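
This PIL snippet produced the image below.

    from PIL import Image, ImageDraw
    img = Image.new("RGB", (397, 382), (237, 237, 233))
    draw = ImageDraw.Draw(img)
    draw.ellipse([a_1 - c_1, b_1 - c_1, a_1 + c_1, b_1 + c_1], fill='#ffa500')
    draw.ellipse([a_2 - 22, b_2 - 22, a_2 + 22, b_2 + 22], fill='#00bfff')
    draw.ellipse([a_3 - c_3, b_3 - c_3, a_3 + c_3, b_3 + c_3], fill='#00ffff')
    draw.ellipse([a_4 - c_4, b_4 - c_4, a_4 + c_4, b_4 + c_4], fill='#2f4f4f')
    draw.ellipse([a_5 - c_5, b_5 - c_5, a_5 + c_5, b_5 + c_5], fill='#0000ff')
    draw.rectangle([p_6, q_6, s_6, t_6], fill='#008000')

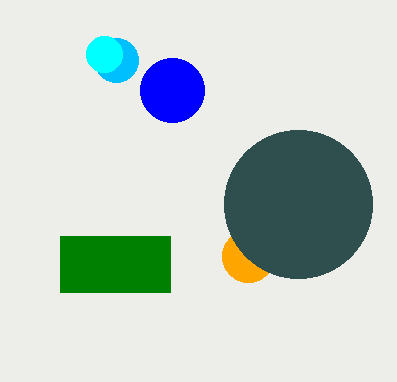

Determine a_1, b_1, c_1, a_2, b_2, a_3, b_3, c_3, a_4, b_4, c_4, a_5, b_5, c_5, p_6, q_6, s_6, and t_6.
a_1 = 248; b_1 = 256; c_1 = 26; a_2 = 116; b_2 = 60; a_3 = 104; b_3 = 54; c_3 = 18; a_4 = 298; b_4 = 204; c_4 = 74; a_5 = 172; b_5 = 90; c_5 = 32; p_6 = 60; q_6 = 236; s_6 = 170; t_6 = 292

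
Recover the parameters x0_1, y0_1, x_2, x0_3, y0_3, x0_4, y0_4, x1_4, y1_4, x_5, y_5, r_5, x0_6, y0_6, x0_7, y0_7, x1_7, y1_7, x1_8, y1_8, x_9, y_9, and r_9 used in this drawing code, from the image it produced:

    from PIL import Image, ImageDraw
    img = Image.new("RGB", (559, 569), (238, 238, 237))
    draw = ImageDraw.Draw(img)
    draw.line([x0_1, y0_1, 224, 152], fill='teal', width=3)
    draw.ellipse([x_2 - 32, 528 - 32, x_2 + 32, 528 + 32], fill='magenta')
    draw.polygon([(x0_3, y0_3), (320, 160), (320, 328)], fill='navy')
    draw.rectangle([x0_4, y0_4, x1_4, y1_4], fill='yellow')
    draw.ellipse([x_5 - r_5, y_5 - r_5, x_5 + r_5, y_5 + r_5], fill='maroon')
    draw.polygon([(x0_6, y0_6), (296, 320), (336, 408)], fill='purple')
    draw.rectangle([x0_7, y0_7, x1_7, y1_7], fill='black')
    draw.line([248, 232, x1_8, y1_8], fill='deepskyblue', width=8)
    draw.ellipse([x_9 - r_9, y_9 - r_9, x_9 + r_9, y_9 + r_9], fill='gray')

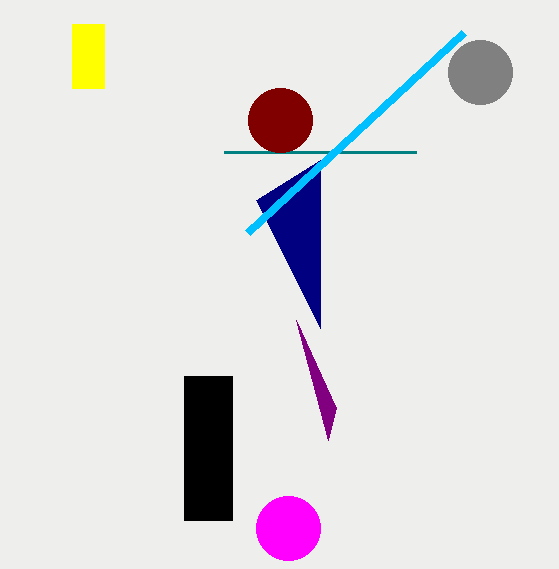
x0_1 = 416, y0_1 = 152, x_2 = 288, x0_3 = 256, y0_3 = 200, x0_4 = 72, y0_4 = 24, x1_4 = 104, y1_4 = 88, x_5 = 280, y_5 = 120, r_5 = 32, x0_6 = 328, y0_6 = 440, x0_7 = 184, y0_7 = 376, x1_7 = 232, y1_7 = 520, x1_8 = 464, y1_8 = 32, x_9 = 480, y_9 = 72, r_9 = 32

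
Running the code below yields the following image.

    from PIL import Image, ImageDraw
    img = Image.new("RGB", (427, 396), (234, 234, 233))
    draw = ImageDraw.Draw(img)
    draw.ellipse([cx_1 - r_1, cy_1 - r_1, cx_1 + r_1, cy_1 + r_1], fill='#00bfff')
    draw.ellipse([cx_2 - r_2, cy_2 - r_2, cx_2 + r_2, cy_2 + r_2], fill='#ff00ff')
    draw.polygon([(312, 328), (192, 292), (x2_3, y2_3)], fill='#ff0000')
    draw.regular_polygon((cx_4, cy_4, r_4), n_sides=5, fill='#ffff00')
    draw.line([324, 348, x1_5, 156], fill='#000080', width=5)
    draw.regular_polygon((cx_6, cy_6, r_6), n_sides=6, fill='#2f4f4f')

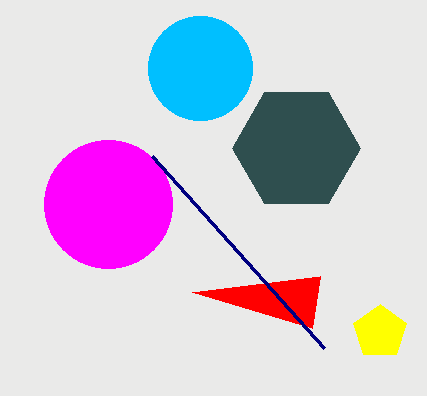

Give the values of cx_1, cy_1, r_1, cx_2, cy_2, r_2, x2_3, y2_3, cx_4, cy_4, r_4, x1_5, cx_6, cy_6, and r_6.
cx_1 = 200; cy_1 = 68; r_1 = 52; cx_2 = 108; cy_2 = 204; r_2 = 64; x2_3 = 320; y2_3 = 276; cx_4 = 380; cy_4 = 332; r_4 = 28; x1_5 = 152; cx_6 = 296; cy_6 = 148; r_6 = 64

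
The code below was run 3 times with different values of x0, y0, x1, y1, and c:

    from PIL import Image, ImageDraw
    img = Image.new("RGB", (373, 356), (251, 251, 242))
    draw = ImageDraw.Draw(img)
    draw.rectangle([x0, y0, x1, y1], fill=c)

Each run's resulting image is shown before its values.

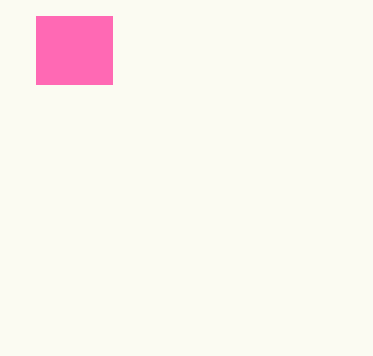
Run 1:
x0 = 36, y0 = 16, x1 = 112, y1 = 84, c = 'hotpink'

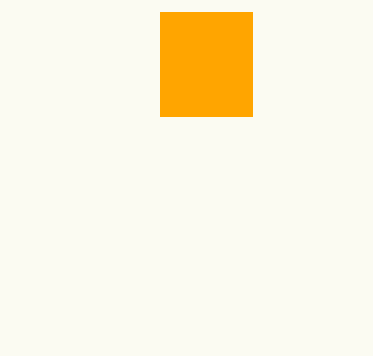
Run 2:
x0 = 160; y0 = 12; x1 = 252; y1 = 116; c = 'orange'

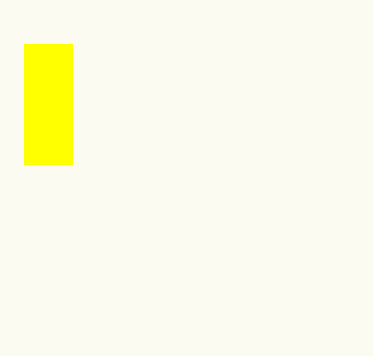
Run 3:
x0 = 24, y0 = 44, x1 = 72, y1 = 164, c = 'yellow'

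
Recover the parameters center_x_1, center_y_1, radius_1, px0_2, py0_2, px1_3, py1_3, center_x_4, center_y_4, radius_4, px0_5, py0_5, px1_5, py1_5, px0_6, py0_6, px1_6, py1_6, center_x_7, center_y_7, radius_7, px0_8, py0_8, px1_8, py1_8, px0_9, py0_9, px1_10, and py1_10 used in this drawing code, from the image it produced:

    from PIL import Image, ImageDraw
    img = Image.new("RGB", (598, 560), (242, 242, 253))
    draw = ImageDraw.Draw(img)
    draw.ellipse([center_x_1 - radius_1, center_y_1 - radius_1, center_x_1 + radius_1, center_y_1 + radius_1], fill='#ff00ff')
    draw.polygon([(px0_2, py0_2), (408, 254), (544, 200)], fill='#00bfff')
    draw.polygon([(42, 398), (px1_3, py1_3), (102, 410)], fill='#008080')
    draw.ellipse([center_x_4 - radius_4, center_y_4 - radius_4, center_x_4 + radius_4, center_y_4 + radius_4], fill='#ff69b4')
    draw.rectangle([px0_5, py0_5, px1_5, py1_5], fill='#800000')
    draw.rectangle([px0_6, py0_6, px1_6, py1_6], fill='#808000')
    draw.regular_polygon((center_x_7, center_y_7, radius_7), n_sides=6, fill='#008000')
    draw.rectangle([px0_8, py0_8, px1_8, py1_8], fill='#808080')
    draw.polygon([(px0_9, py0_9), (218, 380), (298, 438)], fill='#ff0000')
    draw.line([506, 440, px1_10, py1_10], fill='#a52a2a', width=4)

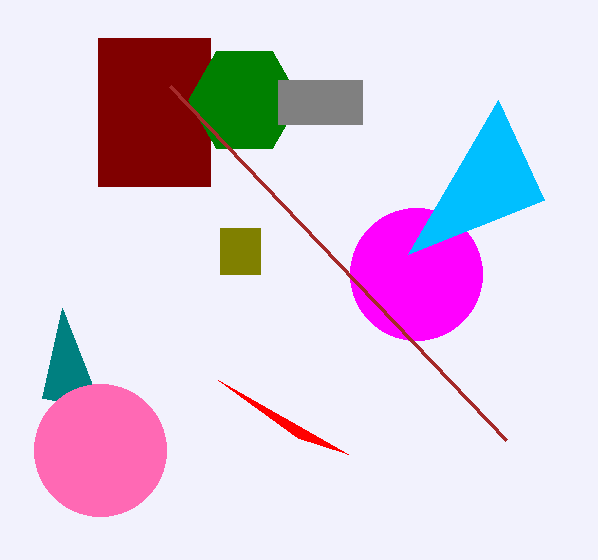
center_x_1 = 416, center_y_1 = 274, radius_1 = 66, px0_2 = 498, py0_2 = 100, px1_3 = 62, py1_3 = 308, center_x_4 = 100, center_y_4 = 450, radius_4 = 66, px0_5 = 98, py0_5 = 38, px1_5 = 210, py1_5 = 186, px0_6 = 220, py0_6 = 228, px1_6 = 260, py1_6 = 274, center_x_7 = 244, center_y_7 = 100, radius_7 = 56, px0_8 = 278, py0_8 = 80, px1_8 = 362, py1_8 = 124, px0_9 = 348, py0_9 = 454, px1_10 = 170, py1_10 = 86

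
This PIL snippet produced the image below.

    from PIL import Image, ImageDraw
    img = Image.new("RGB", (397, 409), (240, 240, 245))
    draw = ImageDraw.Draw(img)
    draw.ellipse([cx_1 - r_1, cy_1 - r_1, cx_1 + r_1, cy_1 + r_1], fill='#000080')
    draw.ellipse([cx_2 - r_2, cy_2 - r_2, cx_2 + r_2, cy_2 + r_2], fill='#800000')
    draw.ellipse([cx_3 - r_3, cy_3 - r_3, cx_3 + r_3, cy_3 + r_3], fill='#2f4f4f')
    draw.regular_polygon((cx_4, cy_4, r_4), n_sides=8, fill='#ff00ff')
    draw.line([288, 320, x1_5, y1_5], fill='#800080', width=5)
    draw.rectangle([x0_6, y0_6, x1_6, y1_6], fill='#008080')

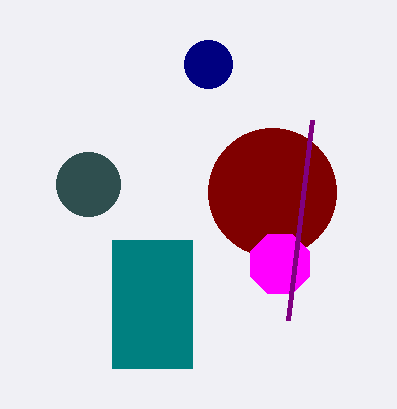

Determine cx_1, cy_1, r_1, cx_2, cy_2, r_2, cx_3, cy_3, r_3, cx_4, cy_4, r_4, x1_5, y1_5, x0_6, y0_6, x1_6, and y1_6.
cx_1 = 208, cy_1 = 64, r_1 = 24, cx_2 = 272, cy_2 = 192, r_2 = 64, cx_3 = 88, cy_3 = 184, r_3 = 32, cx_4 = 280, cy_4 = 264, r_4 = 32, x1_5 = 312, y1_5 = 120, x0_6 = 112, y0_6 = 240, x1_6 = 192, y1_6 = 368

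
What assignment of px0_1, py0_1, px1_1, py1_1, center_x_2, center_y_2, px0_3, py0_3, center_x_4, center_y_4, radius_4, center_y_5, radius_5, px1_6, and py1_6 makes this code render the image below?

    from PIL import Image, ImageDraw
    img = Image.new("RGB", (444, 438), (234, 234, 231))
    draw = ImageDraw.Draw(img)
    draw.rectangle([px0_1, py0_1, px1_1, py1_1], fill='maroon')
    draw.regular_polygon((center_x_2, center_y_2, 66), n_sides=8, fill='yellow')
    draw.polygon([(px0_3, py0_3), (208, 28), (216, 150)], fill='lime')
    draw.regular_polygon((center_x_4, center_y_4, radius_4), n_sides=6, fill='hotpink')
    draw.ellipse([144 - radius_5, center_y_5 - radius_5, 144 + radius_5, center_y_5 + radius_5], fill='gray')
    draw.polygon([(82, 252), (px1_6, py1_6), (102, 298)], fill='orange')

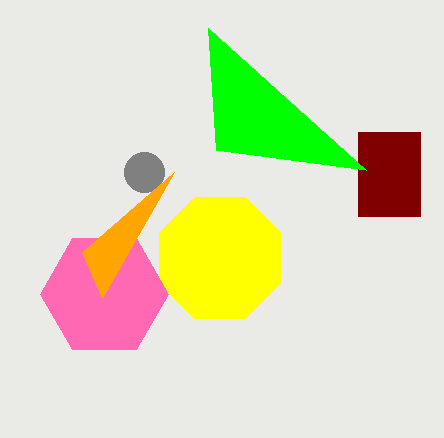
px0_1 = 358
py0_1 = 132
px1_1 = 420
py1_1 = 216
center_x_2 = 220
center_y_2 = 258
px0_3 = 366
py0_3 = 170
center_x_4 = 104
center_y_4 = 294
radius_4 = 64
center_y_5 = 172
radius_5 = 20
px1_6 = 174
py1_6 = 172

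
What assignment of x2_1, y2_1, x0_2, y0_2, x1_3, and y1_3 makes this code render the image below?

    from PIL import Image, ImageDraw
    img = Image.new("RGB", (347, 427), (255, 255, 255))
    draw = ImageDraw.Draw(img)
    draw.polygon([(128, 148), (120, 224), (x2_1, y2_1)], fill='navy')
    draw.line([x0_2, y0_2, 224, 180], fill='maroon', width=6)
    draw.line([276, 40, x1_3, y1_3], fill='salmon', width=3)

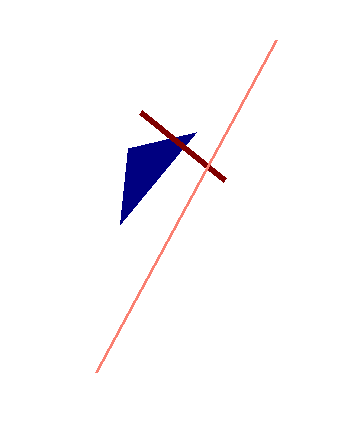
x2_1 = 196; y2_1 = 132; x0_2 = 140; y0_2 = 112; x1_3 = 96; y1_3 = 372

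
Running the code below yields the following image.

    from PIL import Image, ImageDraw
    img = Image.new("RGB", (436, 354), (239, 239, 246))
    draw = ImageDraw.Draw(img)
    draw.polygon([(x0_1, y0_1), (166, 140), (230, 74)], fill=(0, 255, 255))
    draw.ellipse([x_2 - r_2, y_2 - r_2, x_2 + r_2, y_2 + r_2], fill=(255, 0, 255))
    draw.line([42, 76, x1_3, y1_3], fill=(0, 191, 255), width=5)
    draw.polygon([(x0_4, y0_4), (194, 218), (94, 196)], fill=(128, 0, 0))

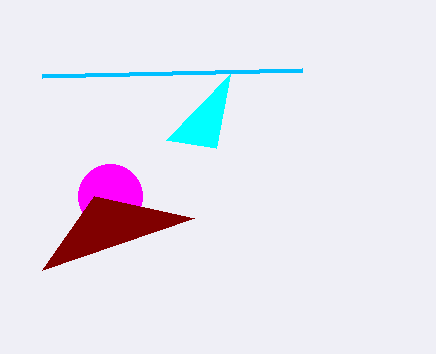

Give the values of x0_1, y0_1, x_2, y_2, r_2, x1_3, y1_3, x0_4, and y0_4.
x0_1 = 216
y0_1 = 148
x_2 = 110
y_2 = 196
r_2 = 32
x1_3 = 302
y1_3 = 70
x0_4 = 42
y0_4 = 270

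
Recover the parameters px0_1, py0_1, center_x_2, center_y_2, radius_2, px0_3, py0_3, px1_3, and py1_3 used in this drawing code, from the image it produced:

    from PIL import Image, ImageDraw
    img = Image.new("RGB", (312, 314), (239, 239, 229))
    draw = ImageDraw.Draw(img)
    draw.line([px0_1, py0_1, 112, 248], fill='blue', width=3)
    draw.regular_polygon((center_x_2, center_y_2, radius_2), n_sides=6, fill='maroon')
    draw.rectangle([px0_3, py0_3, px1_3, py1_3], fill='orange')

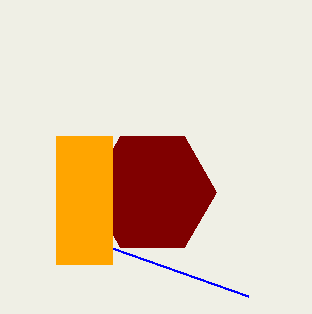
px0_1 = 248; py0_1 = 296; center_x_2 = 152; center_y_2 = 192; radius_2 = 64; px0_3 = 56; py0_3 = 136; px1_3 = 112; py1_3 = 264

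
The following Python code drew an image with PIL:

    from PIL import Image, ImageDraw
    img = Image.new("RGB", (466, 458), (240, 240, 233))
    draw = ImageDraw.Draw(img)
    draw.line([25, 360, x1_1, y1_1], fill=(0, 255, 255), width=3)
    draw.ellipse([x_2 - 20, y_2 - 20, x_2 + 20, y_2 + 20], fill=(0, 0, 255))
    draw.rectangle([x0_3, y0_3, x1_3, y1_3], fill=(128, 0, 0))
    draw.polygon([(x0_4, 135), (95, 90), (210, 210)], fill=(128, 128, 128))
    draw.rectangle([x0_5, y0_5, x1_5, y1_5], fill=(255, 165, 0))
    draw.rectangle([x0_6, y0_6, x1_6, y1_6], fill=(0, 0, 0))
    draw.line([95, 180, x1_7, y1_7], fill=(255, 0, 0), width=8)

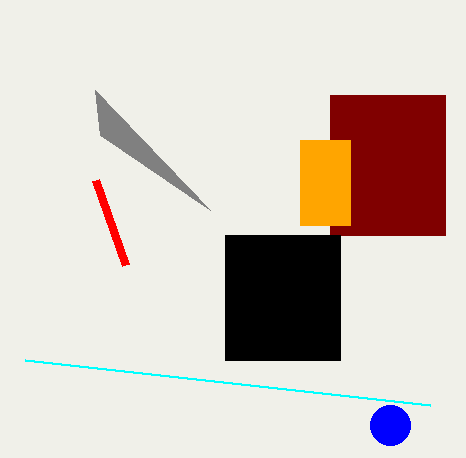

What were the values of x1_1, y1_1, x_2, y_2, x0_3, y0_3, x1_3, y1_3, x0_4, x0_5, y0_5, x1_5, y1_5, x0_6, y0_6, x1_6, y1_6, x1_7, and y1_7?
x1_1 = 430, y1_1 = 405, x_2 = 390, y_2 = 425, x0_3 = 330, y0_3 = 95, x1_3 = 445, y1_3 = 235, x0_4 = 100, x0_5 = 300, y0_5 = 140, x1_5 = 350, y1_5 = 225, x0_6 = 225, y0_6 = 235, x1_6 = 340, y1_6 = 360, x1_7 = 125, y1_7 = 265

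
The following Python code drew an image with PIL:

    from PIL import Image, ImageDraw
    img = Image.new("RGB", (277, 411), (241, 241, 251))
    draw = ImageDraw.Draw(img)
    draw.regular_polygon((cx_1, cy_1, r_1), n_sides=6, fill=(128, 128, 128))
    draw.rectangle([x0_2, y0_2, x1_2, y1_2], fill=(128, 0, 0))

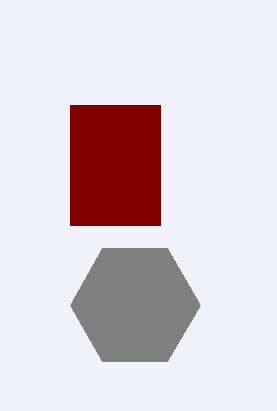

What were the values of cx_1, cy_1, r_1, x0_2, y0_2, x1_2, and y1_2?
cx_1 = 135, cy_1 = 305, r_1 = 65, x0_2 = 70, y0_2 = 105, x1_2 = 160, y1_2 = 225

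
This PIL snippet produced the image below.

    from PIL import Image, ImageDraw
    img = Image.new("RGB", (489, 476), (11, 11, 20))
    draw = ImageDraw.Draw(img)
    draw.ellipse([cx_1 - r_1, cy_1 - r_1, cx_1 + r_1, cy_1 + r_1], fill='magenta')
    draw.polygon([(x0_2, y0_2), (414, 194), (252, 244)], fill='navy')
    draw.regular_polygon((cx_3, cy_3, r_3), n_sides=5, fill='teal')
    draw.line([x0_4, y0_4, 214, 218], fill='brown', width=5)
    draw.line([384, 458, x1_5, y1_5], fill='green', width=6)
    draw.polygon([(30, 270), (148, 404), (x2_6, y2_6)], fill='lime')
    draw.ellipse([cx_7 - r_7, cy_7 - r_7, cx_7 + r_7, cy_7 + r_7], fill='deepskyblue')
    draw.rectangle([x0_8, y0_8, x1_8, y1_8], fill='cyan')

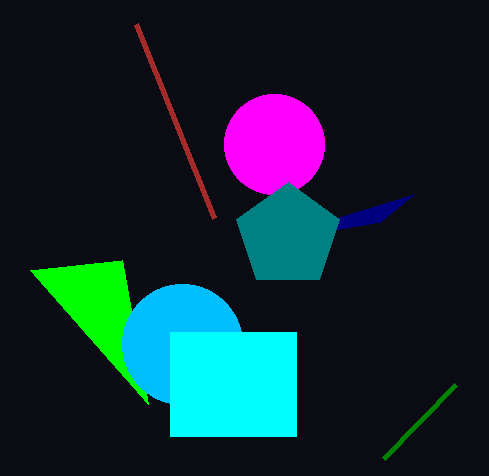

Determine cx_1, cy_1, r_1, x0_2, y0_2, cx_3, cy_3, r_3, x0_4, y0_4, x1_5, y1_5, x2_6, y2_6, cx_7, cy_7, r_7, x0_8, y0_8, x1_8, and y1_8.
cx_1 = 274; cy_1 = 144; r_1 = 50; x0_2 = 380; y0_2 = 222; cx_3 = 288; cy_3 = 236; r_3 = 54; x0_4 = 136; y0_4 = 24; x1_5 = 456; y1_5 = 384; x2_6 = 122; y2_6 = 260; cx_7 = 182; cy_7 = 344; r_7 = 60; x0_8 = 170; y0_8 = 332; x1_8 = 296; y1_8 = 436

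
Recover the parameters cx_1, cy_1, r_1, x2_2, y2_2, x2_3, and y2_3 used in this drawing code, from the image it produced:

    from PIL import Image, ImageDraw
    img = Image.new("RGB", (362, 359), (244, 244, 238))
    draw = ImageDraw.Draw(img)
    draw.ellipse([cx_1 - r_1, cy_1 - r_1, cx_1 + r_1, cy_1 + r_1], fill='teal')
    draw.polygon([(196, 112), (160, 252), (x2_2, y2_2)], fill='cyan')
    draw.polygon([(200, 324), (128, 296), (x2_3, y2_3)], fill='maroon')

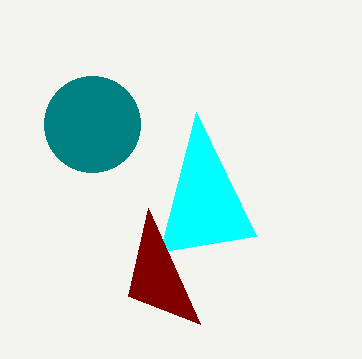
cx_1 = 92
cy_1 = 124
r_1 = 48
x2_2 = 256
y2_2 = 236
x2_3 = 148
y2_3 = 208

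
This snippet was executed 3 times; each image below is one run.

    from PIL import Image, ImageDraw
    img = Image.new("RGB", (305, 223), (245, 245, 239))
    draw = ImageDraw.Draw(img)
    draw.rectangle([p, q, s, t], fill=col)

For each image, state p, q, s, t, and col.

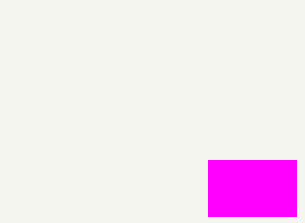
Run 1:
p = 208; q = 160; s = 296; t = 216; col = 'magenta'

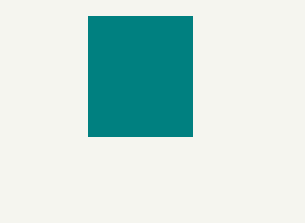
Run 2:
p = 88
q = 16
s = 192
t = 136
col = 'teal'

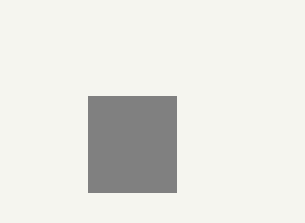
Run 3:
p = 88, q = 96, s = 176, t = 192, col = 'gray'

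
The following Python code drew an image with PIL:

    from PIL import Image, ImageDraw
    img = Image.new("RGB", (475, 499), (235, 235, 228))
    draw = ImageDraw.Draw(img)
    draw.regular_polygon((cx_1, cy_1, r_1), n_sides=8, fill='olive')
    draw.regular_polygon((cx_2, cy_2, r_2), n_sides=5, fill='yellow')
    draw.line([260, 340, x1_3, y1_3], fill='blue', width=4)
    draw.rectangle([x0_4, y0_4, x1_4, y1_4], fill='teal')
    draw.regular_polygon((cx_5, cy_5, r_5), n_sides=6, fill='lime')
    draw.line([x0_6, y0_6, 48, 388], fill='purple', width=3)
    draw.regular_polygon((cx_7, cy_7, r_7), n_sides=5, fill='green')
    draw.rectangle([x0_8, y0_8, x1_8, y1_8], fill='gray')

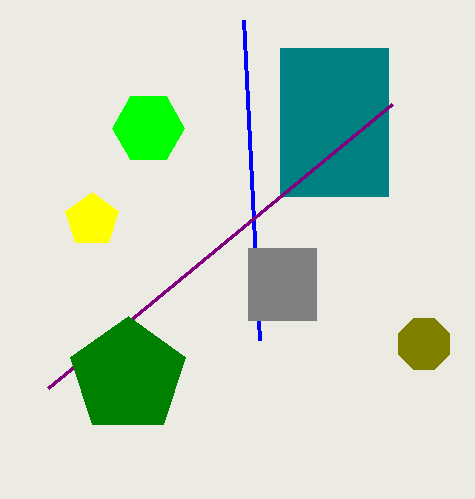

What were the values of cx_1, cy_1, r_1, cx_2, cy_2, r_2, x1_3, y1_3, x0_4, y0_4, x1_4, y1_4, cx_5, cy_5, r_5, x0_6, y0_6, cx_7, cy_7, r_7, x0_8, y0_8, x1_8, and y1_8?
cx_1 = 424; cy_1 = 344; r_1 = 28; cx_2 = 92; cy_2 = 220; r_2 = 28; x1_3 = 244; y1_3 = 20; x0_4 = 280; y0_4 = 48; x1_4 = 388; y1_4 = 196; cx_5 = 148; cy_5 = 128; r_5 = 36; x0_6 = 392; y0_6 = 104; cx_7 = 128; cy_7 = 376; r_7 = 60; x0_8 = 248; y0_8 = 248; x1_8 = 316; y1_8 = 320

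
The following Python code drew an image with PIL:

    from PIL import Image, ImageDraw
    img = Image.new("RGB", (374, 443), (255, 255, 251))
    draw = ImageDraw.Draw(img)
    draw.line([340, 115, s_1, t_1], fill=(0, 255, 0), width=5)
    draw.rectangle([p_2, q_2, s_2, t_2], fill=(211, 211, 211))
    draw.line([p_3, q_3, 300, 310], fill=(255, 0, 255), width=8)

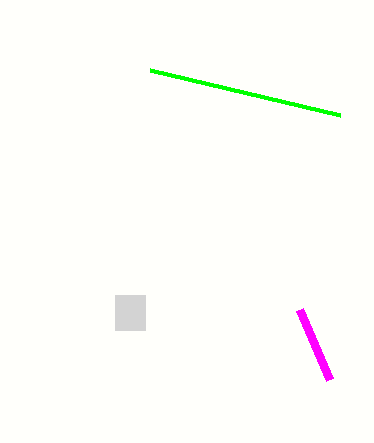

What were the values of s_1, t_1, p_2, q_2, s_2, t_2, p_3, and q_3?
s_1 = 150
t_1 = 70
p_2 = 115
q_2 = 295
s_2 = 145
t_2 = 330
p_3 = 330
q_3 = 380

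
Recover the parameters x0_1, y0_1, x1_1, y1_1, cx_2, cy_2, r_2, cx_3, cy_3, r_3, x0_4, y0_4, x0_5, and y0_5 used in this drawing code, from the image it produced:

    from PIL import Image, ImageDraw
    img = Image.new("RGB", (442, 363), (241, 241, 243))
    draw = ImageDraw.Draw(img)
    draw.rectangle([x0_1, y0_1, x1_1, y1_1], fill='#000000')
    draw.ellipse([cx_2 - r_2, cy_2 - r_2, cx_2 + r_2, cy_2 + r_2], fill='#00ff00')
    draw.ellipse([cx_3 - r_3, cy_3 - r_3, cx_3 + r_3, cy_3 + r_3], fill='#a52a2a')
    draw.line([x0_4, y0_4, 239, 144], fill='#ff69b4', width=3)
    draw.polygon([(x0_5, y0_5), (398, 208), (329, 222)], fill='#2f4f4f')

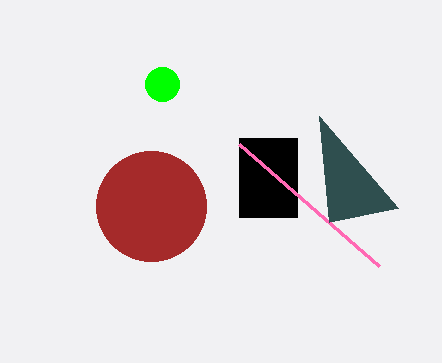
x0_1 = 239
y0_1 = 138
x1_1 = 297
y1_1 = 217
cx_2 = 162
cy_2 = 84
r_2 = 17
cx_3 = 151
cy_3 = 206
r_3 = 55
x0_4 = 379
y0_4 = 266
x0_5 = 319
y0_5 = 116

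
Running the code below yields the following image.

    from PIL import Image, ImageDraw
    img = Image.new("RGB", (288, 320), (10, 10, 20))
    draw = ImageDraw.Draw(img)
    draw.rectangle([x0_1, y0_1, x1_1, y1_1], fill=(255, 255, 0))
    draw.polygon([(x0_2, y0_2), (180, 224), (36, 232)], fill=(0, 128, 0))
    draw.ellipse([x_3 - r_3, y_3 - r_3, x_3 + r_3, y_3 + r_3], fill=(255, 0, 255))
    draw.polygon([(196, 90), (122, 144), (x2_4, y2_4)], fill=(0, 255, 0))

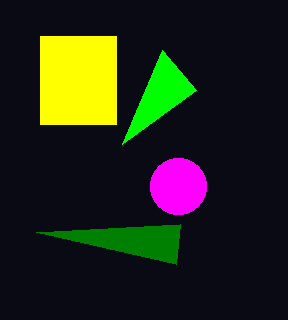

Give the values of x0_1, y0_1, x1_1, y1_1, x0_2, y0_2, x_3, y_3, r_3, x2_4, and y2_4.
x0_1 = 40
y0_1 = 36
x1_1 = 116
y1_1 = 124
x0_2 = 176
y0_2 = 264
x_3 = 178
y_3 = 186
r_3 = 28
x2_4 = 162
y2_4 = 50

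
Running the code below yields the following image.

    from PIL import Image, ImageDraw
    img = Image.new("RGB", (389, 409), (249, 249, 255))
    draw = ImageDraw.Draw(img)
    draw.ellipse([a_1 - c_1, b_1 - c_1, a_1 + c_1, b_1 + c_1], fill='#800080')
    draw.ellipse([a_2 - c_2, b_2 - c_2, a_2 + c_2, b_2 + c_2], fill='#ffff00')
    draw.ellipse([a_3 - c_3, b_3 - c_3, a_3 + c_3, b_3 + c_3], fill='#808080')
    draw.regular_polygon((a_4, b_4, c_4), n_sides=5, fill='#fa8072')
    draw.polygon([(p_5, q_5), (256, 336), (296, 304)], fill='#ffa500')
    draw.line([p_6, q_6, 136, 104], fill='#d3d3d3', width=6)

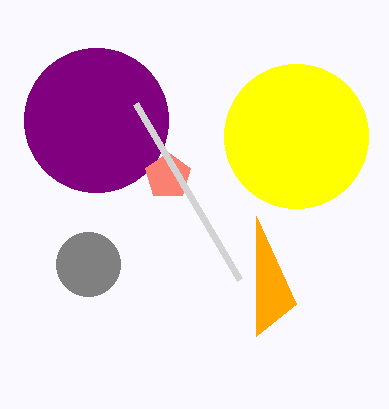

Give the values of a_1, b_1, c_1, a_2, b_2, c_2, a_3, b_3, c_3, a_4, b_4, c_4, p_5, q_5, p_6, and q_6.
a_1 = 96
b_1 = 120
c_1 = 72
a_2 = 296
b_2 = 136
c_2 = 72
a_3 = 88
b_3 = 264
c_3 = 32
a_4 = 168
b_4 = 176
c_4 = 24
p_5 = 256
q_5 = 216
p_6 = 240
q_6 = 280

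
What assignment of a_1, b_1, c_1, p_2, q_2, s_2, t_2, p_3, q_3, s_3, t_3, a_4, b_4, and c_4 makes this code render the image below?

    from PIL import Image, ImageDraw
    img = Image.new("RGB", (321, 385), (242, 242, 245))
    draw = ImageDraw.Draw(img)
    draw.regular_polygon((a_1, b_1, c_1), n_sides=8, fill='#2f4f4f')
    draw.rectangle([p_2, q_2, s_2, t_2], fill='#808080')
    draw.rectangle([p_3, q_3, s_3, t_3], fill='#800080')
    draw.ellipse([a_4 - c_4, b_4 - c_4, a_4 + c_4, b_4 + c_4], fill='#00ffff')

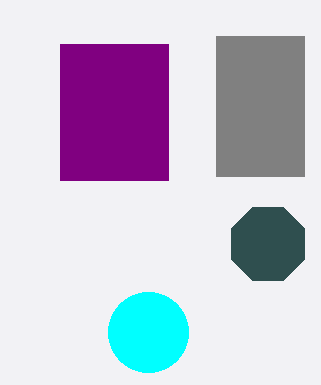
a_1 = 268; b_1 = 244; c_1 = 40; p_2 = 216; q_2 = 36; s_2 = 304; t_2 = 176; p_3 = 60; q_3 = 44; s_3 = 168; t_3 = 180; a_4 = 148; b_4 = 332; c_4 = 40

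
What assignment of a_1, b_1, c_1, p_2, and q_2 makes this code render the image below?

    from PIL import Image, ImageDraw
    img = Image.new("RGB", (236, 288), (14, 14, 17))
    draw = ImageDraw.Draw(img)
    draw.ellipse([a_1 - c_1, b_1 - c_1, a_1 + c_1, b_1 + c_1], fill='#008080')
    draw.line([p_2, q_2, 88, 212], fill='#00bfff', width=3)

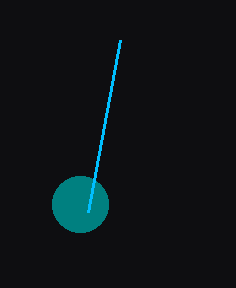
a_1 = 80; b_1 = 204; c_1 = 28; p_2 = 120; q_2 = 40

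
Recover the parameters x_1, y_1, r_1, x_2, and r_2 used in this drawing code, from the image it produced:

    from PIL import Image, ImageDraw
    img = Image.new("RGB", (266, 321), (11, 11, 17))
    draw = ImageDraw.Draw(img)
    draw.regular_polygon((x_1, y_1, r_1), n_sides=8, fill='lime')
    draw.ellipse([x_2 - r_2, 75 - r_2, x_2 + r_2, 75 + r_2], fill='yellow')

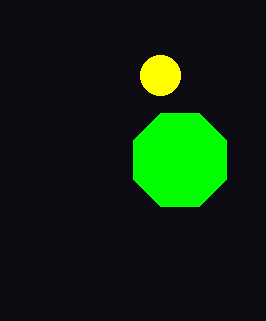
x_1 = 180; y_1 = 160; r_1 = 50; x_2 = 160; r_2 = 20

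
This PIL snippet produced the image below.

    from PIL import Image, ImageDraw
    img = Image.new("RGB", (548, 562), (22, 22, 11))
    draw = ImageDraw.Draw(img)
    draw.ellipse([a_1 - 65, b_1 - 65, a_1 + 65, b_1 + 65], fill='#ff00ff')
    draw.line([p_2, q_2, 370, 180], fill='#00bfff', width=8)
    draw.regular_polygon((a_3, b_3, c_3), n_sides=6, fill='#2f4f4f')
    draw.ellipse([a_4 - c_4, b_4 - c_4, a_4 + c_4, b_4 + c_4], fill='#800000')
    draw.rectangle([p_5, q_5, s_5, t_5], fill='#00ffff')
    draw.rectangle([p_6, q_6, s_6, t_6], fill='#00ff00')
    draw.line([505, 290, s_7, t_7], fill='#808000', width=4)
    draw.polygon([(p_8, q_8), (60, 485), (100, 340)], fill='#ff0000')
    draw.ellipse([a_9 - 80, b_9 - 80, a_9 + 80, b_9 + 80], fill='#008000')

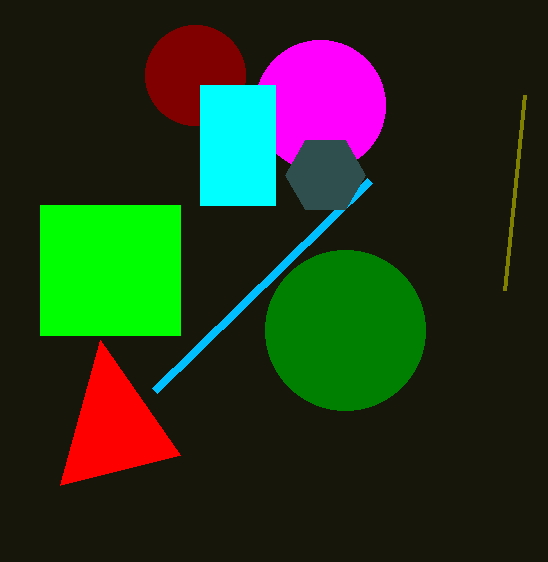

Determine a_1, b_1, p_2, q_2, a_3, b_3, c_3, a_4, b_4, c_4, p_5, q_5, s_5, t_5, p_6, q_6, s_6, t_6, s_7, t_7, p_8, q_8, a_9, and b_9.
a_1 = 320
b_1 = 105
p_2 = 155
q_2 = 390
a_3 = 325
b_3 = 175
c_3 = 40
a_4 = 195
b_4 = 75
c_4 = 50
p_5 = 200
q_5 = 85
s_5 = 275
t_5 = 205
p_6 = 40
q_6 = 205
s_6 = 180
t_6 = 335
s_7 = 525
t_7 = 95
p_8 = 180
q_8 = 455
a_9 = 345
b_9 = 330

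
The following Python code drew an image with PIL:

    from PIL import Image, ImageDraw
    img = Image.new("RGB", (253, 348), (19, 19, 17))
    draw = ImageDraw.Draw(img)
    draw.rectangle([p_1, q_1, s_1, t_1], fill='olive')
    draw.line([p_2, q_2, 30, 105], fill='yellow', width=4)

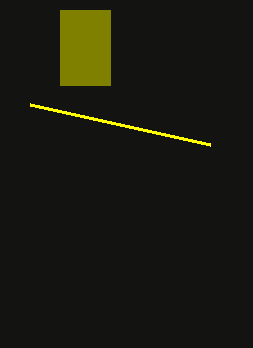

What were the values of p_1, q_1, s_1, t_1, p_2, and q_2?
p_1 = 60, q_1 = 10, s_1 = 110, t_1 = 85, p_2 = 210, q_2 = 145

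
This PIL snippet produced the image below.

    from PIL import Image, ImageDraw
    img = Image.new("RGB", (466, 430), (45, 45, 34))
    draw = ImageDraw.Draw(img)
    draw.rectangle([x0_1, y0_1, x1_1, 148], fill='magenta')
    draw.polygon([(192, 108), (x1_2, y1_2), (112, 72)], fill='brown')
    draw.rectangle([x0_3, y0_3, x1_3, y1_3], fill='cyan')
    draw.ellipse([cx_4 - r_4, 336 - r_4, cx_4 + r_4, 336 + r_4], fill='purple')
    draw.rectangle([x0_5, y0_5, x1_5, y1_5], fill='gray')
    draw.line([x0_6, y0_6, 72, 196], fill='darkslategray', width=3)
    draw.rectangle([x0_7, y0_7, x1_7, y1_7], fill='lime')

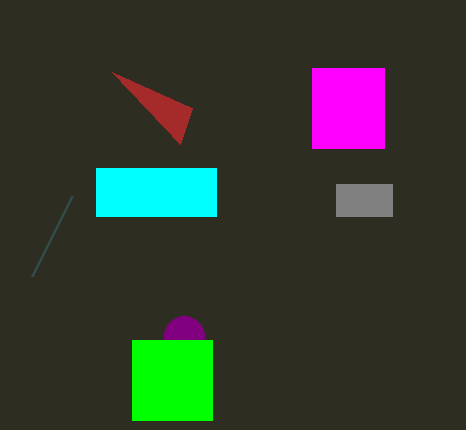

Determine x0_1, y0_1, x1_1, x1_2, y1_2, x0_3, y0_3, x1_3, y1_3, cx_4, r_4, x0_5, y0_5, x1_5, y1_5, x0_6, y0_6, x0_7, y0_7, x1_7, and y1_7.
x0_1 = 312; y0_1 = 68; x1_1 = 384; x1_2 = 180; y1_2 = 144; x0_3 = 96; y0_3 = 168; x1_3 = 216; y1_3 = 216; cx_4 = 184; r_4 = 20; x0_5 = 336; y0_5 = 184; x1_5 = 392; y1_5 = 216; x0_6 = 32; y0_6 = 276; x0_7 = 132; y0_7 = 340; x1_7 = 212; y1_7 = 420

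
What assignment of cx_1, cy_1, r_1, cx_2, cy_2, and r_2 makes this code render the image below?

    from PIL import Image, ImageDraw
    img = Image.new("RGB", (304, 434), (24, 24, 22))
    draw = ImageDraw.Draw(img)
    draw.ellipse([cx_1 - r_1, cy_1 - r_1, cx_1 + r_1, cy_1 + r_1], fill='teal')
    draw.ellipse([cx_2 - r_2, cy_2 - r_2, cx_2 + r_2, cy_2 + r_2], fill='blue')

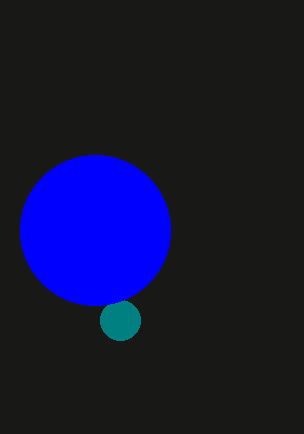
cx_1 = 120; cy_1 = 320; r_1 = 20; cx_2 = 95; cy_2 = 230; r_2 = 75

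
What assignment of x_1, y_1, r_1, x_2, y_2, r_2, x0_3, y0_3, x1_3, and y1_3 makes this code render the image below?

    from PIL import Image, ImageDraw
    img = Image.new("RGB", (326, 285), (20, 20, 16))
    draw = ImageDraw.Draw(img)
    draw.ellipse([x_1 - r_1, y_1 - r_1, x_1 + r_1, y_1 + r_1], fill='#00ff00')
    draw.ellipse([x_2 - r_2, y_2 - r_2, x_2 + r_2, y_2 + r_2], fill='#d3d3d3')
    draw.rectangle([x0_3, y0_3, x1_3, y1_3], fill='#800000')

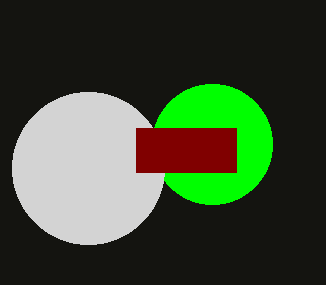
x_1 = 212
y_1 = 144
r_1 = 60
x_2 = 88
y_2 = 168
r_2 = 76
x0_3 = 136
y0_3 = 128
x1_3 = 236
y1_3 = 172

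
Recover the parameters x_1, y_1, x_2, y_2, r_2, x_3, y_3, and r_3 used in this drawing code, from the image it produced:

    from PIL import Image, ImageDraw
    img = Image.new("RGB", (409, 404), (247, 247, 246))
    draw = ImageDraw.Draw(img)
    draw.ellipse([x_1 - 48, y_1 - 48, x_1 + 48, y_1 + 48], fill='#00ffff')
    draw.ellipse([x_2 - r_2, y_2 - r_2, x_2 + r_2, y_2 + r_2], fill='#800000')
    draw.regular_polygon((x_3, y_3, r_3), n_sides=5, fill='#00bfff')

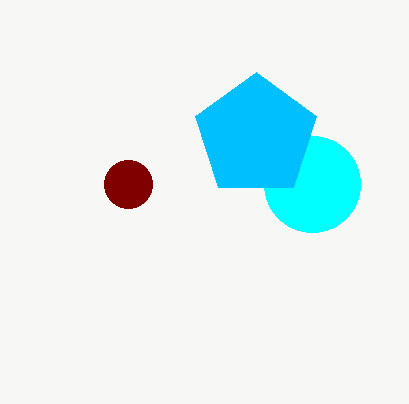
x_1 = 312
y_1 = 184
x_2 = 128
y_2 = 184
r_2 = 24
x_3 = 256
y_3 = 136
r_3 = 64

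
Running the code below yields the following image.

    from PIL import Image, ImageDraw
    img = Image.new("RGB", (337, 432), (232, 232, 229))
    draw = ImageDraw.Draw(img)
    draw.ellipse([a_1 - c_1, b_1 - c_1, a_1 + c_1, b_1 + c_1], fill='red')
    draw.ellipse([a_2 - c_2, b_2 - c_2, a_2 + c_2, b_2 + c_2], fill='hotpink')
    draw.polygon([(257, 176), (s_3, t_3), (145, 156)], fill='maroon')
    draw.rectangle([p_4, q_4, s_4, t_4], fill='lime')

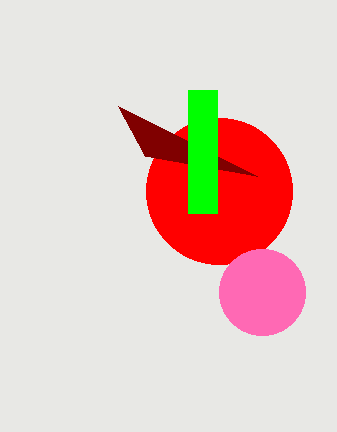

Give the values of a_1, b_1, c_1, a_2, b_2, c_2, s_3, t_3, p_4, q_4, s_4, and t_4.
a_1 = 219, b_1 = 191, c_1 = 73, a_2 = 262, b_2 = 292, c_2 = 43, s_3 = 118, t_3 = 106, p_4 = 188, q_4 = 90, s_4 = 217, t_4 = 213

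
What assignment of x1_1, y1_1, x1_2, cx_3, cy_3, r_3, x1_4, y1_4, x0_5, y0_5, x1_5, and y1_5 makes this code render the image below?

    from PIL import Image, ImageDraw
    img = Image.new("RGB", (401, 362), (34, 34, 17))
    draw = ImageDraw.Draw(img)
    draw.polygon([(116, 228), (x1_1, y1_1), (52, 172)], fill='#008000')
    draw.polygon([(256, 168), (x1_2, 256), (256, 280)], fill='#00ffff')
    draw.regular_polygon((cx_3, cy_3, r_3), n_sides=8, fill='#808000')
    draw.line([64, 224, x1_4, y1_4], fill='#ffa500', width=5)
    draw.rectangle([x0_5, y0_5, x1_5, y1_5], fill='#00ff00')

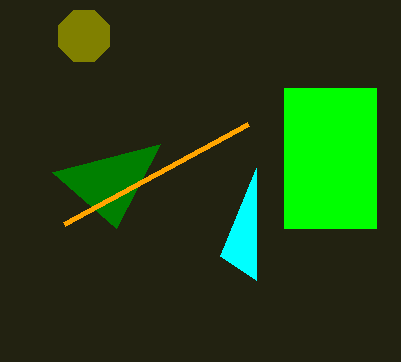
x1_1 = 160, y1_1 = 144, x1_2 = 220, cx_3 = 84, cy_3 = 36, r_3 = 28, x1_4 = 248, y1_4 = 124, x0_5 = 284, y0_5 = 88, x1_5 = 376, y1_5 = 228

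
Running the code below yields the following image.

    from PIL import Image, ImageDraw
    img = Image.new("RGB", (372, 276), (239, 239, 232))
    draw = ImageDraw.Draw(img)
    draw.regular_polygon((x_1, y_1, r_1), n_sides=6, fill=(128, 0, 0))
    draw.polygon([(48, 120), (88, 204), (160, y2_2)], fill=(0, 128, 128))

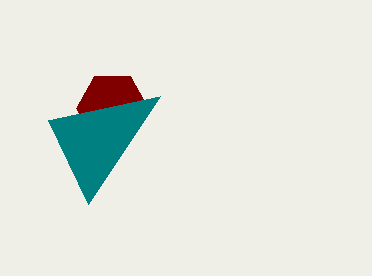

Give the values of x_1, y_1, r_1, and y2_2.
x_1 = 112
y_1 = 108
r_1 = 36
y2_2 = 96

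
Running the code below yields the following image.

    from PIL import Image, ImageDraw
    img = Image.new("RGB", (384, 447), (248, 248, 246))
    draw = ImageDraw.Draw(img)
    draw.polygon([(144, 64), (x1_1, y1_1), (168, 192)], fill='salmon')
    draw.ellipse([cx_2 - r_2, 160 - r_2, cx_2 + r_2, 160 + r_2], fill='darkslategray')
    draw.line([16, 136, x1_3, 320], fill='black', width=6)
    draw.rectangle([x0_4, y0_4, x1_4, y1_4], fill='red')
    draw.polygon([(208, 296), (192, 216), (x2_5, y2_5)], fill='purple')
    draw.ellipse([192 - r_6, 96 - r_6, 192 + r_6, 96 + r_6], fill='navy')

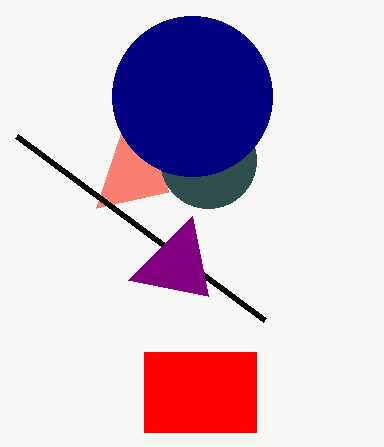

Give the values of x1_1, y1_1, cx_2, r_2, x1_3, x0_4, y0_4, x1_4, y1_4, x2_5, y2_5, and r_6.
x1_1 = 96, y1_1 = 208, cx_2 = 208, r_2 = 48, x1_3 = 264, x0_4 = 144, y0_4 = 352, x1_4 = 256, y1_4 = 432, x2_5 = 128, y2_5 = 280, r_6 = 80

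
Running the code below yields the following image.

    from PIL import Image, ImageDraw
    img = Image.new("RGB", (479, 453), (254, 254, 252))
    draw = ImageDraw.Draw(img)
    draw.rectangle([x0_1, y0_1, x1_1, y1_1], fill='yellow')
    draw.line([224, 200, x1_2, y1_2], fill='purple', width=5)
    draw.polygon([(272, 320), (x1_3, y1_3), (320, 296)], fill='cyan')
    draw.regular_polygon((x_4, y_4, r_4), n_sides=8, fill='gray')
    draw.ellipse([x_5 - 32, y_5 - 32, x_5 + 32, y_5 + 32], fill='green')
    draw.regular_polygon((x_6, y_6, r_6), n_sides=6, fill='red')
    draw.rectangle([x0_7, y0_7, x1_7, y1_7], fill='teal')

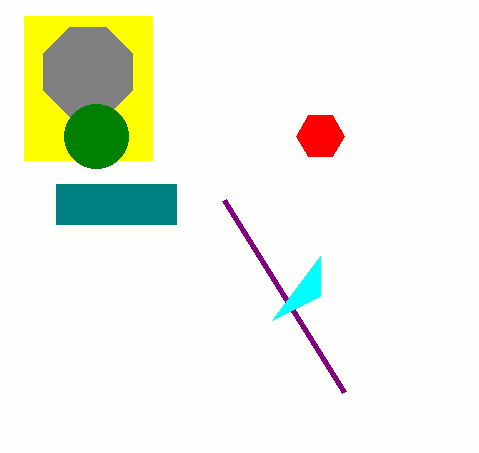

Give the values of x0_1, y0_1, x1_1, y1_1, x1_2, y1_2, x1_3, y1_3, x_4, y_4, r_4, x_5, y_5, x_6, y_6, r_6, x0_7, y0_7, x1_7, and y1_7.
x0_1 = 24, y0_1 = 16, x1_1 = 152, y1_1 = 160, x1_2 = 344, y1_2 = 392, x1_3 = 320, y1_3 = 256, x_4 = 88, y_4 = 72, r_4 = 48, x_5 = 96, y_5 = 136, x_6 = 320, y_6 = 136, r_6 = 24, x0_7 = 56, y0_7 = 184, x1_7 = 176, y1_7 = 224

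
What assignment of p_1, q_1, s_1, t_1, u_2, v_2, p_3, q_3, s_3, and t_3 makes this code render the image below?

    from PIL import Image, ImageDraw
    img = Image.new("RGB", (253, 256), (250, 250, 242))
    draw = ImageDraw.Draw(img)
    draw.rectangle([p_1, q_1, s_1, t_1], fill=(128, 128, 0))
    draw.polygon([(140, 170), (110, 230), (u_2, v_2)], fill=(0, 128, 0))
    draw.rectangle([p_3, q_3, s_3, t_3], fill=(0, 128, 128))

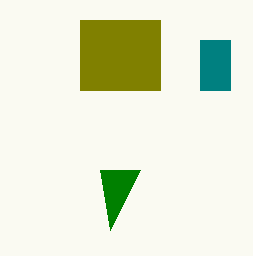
p_1 = 80; q_1 = 20; s_1 = 160; t_1 = 90; u_2 = 100; v_2 = 170; p_3 = 200; q_3 = 40; s_3 = 230; t_3 = 90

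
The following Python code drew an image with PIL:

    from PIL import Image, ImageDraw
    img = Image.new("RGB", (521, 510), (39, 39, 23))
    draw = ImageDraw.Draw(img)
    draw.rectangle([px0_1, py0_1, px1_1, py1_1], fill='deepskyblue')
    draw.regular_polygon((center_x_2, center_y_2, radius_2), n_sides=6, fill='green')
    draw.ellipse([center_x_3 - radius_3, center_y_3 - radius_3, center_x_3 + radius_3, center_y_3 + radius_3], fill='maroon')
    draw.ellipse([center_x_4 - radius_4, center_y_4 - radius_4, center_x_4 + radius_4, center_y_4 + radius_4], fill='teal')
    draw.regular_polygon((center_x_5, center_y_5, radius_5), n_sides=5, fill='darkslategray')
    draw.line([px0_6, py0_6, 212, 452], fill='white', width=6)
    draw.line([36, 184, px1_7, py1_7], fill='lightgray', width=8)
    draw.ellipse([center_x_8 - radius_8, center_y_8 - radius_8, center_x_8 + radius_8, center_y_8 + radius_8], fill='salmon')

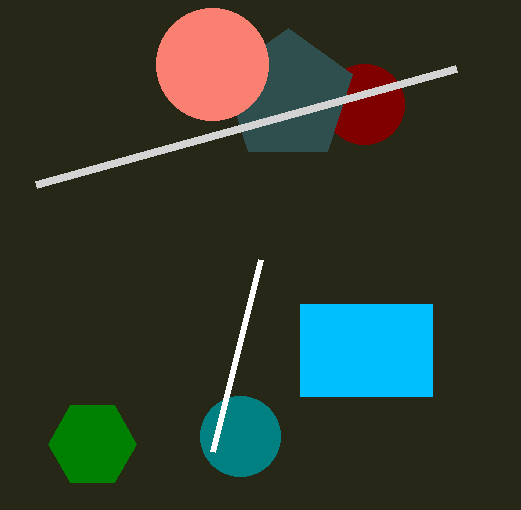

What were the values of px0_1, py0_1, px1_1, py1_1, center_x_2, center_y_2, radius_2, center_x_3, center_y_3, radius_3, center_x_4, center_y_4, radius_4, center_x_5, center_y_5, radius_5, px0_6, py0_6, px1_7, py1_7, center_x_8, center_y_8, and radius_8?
px0_1 = 300, py0_1 = 304, px1_1 = 432, py1_1 = 396, center_x_2 = 92, center_y_2 = 444, radius_2 = 44, center_x_3 = 364, center_y_3 = 104, radius_3 = 40, center_x_4 = 240, center_y_4 = 436, radius_4 = 40, center_x_5 = 288, center_y_5 = 96, radius_5 = 68, px0_6 = 260, py0_6 = 260, px1_7 = 456, py1_7 = 68, center_x_8 = 212, center_y_8 = 64, radius_8 = 56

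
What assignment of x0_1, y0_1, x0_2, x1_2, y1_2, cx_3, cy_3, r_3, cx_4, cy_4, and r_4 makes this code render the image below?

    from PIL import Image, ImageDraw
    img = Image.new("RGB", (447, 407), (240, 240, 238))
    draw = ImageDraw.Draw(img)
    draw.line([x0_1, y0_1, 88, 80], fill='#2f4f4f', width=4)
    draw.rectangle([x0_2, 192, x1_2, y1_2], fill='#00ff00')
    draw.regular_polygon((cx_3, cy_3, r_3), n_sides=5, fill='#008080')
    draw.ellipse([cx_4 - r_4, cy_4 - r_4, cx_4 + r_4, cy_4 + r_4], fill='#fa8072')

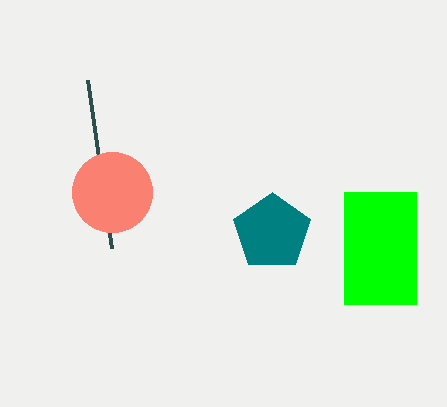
x0_1 = 112; y0_1 = 248; x0_2 = 344; x1_2 = 416; y1_2 = 304; cx_3 = 272; cy_3 = 232; r_3 = 40; cx_4 = 112; cy_4 = 192; r_4 = 40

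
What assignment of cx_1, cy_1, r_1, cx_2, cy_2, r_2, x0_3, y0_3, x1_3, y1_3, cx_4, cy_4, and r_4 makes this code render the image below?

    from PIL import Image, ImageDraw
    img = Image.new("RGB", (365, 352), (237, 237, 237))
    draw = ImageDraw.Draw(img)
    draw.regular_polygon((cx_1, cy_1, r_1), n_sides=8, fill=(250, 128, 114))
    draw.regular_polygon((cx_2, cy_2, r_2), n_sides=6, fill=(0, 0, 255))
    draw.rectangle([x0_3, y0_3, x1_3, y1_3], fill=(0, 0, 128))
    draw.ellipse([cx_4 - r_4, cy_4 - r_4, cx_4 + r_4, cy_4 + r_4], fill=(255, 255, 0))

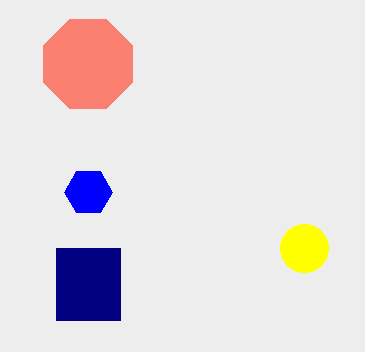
cx_1 = 88; cy_1 = 64; r_1 = 48; cx_2 = 88; cy_2 = 192; r_2 = 24; x0_3 = 56; y0_3 = 248; x1_3 = 120; y1_3 = 320; cx_4 = 304; cy_4 = 248; r_4 = 24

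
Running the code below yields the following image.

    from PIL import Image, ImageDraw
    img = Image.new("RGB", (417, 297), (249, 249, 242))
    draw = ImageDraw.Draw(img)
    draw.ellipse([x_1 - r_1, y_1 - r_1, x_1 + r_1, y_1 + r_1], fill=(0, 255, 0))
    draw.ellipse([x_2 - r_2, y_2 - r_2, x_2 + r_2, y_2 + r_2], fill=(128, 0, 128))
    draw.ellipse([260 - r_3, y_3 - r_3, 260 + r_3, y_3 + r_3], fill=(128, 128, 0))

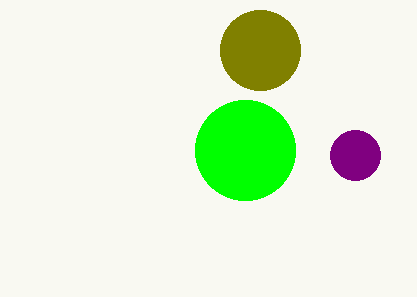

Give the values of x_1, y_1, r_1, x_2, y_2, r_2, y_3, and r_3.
x_1 = 245
y_1 = 150
r_1 = 50
x_2 = 355
y_2 = 155
r_2 = 25
y_3 = 50
r_3 = 40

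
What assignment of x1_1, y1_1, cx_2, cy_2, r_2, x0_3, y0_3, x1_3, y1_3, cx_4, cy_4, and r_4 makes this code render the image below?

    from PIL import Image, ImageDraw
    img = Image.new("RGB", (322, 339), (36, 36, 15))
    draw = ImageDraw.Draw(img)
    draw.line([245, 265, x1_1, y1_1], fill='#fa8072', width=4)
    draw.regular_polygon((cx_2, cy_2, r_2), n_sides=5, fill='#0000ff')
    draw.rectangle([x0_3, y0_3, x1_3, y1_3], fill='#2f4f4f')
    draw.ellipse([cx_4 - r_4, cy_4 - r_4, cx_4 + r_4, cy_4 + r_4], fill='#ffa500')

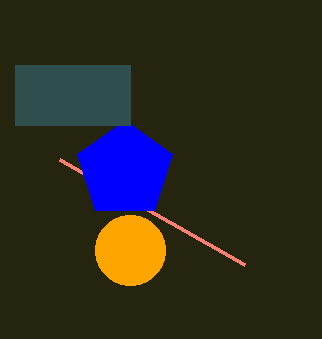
x1_1 = 60
y1_1 = 160
cx_2 = 125
cy_2 = 170
r_2 = 50
x0_3 = 15
y0_3 = 65
x1_3 = 130
y1_3 = 125
cx_4 = 130
cy_4 = 250
r_4 = 35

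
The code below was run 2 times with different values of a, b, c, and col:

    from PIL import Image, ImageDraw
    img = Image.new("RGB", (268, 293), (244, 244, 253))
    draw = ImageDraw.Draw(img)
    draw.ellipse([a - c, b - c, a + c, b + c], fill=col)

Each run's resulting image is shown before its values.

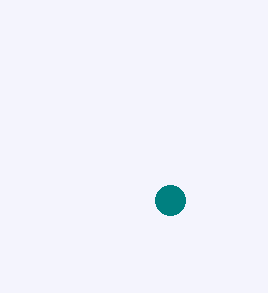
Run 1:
a = 170, b = 200, c = 15, col = 'teal'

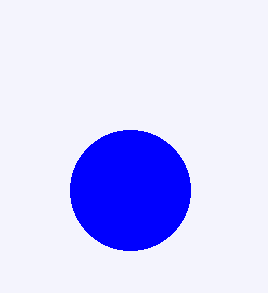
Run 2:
a = 130; b = 190; c = 60; col = 'blue'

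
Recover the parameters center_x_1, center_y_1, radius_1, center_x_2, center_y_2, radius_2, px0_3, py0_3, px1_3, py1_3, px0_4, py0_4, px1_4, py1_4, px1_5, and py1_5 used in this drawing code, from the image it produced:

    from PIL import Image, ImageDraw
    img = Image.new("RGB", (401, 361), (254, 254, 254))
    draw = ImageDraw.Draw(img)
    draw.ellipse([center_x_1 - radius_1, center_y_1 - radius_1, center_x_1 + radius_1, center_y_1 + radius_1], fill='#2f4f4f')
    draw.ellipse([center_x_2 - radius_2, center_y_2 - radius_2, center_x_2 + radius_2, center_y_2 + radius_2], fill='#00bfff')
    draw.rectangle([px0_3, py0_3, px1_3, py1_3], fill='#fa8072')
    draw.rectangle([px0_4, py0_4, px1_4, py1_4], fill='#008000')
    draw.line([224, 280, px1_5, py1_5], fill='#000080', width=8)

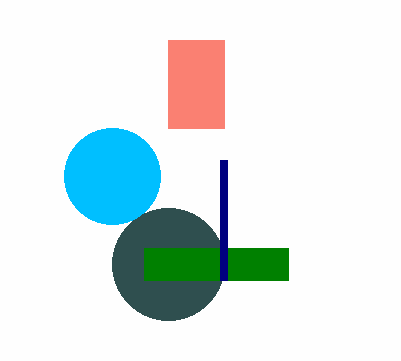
center_x_1 = 168; center_y_1 = 264; radius_1 = 56; center_x_2 = 112; center_y_2 = 176; radius_2 = 48; px0_3 = 168; py0_3 = 40; px1_3 = 224; py1_3 = 128; px0_4 = 144; py0_4 = 248; px1_4 = 288; py1_4 = 280; px1_5 = 224; py1_5 = 160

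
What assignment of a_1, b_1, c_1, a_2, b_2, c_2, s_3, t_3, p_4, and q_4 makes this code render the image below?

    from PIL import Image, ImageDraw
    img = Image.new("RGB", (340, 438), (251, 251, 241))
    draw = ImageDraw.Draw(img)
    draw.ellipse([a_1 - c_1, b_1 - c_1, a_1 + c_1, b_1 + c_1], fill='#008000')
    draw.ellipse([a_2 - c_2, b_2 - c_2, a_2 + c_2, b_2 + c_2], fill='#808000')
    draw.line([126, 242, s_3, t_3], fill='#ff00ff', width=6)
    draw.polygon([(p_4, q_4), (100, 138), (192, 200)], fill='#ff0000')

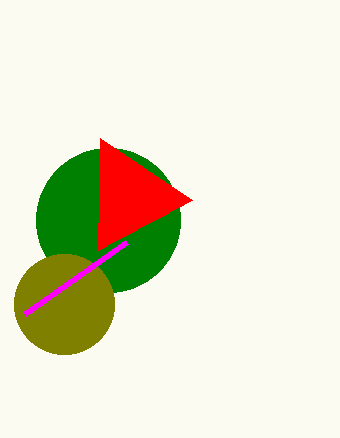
a_1 = 108; b_1 = 220; c_1 = 72; a_2 = 64; b_2 = 304; c_2 = 50; s_3 = 24; t_3 = 314; p_4 = 98; q_4 = 250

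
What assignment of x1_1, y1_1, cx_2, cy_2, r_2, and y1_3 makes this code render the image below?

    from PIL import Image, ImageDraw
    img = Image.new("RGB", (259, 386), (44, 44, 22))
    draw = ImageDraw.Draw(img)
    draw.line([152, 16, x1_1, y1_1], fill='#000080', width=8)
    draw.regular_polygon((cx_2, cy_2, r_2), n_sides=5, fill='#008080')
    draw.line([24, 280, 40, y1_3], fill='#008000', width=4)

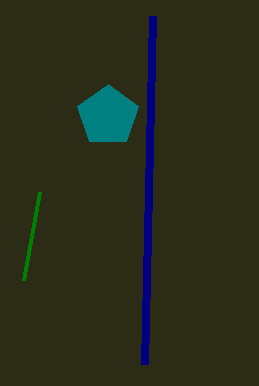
x1_1 = 144, y1_1 = 364, cx_2 = 108, cy_2 = 116, r_2 = 32, y1_3 = 192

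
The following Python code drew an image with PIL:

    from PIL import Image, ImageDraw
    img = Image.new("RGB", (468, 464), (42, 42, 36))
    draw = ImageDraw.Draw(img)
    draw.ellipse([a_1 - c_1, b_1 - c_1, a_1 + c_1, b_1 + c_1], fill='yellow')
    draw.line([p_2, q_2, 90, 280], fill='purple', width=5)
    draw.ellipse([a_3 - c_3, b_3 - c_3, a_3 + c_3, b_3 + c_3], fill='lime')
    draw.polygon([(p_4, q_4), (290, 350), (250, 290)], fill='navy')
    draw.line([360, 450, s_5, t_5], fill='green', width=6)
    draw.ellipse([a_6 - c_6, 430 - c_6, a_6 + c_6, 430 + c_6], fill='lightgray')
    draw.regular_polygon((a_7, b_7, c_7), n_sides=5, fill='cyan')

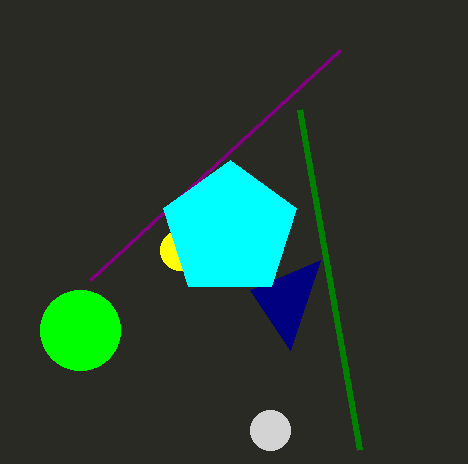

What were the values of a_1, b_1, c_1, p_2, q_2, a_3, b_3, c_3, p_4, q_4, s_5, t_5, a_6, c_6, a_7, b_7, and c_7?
a_1 = 180
b_1 = 250
c_1 = 20
p_2 = 340
q_2 = 50
a_3 = 80
b_3 = 330
c_3 = 40
p_4 = 320
q_4 = 260
s_5 = 300
t_5 = 110
a_6 = 270
c_6 = 20
a_7 = 230
b_7 = 230
c_7 = 70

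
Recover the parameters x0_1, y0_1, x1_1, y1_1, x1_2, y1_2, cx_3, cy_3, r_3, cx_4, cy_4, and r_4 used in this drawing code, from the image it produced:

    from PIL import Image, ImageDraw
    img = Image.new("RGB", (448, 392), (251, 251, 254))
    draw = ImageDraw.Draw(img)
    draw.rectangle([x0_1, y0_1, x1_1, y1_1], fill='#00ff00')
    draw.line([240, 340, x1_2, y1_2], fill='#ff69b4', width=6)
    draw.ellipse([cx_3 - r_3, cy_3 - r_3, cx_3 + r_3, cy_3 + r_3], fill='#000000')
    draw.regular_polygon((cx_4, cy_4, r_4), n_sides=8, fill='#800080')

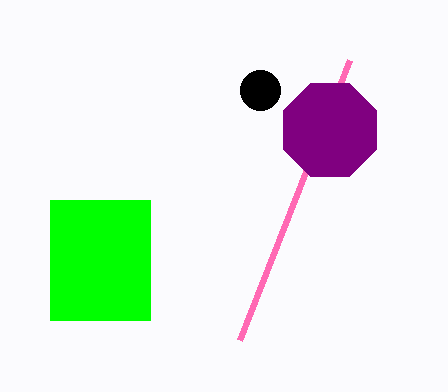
x0_1 = 50
y0_1 = 200
x1_1 = 150
y1_1 = 320
x1_2 = 350
y1_2 = 60
cx_3 = 260
cy_3 = 90
r_3 = 20
cx_4 = 330
cy_4 = 130
r_4 = 50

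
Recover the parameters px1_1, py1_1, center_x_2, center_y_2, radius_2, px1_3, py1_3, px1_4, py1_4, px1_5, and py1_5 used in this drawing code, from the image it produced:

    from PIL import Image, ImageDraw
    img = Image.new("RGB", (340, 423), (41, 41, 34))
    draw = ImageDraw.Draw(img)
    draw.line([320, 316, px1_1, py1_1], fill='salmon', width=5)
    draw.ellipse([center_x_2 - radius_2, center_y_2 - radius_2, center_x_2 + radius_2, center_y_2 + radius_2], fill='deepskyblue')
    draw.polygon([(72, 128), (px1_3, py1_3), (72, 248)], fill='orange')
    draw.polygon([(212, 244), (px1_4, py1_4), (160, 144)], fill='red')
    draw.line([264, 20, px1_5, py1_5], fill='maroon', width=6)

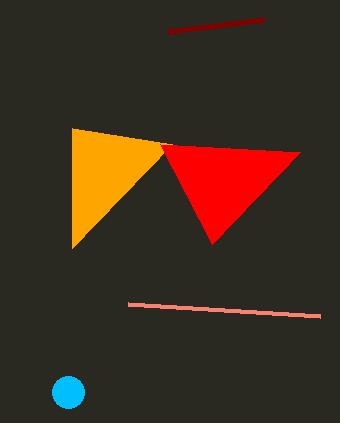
px1_1 = 128, py1_1 = 304, center_x_2 = 68, center_y_2 = 392, radius_2 = 16, px1_3 = 172, py1_3 = 144, px1_4 = 300, py1_4 = 152, px1_5 = 168, py1_5 = 32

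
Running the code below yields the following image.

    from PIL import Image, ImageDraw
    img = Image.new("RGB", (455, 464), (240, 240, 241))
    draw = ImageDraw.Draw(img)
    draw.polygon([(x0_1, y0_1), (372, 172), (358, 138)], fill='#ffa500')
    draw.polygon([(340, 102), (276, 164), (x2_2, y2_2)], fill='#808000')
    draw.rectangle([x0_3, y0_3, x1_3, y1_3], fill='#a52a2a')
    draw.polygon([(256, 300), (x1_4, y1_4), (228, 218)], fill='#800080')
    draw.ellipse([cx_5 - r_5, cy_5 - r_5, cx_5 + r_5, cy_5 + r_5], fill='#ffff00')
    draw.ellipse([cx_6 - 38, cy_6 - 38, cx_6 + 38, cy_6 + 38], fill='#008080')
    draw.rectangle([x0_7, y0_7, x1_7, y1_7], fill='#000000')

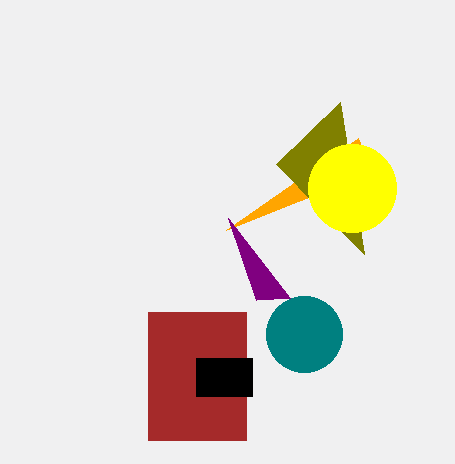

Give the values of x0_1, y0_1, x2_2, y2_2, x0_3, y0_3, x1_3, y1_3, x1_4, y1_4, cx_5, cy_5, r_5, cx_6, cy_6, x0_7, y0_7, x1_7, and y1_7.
x0_1 = 226; y0_1 = 230; x2_2 = 364; y2_2 = 254; x0_3 = 148; y0_3 = 312; x1_3 = 246; y1_3 = 440; x1_4 = 290; y1_4 = 298; cx_5 = 352; cy_5 = 188; r_5 = 44; cx_6 = 304; cy_6 = 334; x0_7 = 196; y0_7 = 358; x1_7 = 252; y1_7 = 396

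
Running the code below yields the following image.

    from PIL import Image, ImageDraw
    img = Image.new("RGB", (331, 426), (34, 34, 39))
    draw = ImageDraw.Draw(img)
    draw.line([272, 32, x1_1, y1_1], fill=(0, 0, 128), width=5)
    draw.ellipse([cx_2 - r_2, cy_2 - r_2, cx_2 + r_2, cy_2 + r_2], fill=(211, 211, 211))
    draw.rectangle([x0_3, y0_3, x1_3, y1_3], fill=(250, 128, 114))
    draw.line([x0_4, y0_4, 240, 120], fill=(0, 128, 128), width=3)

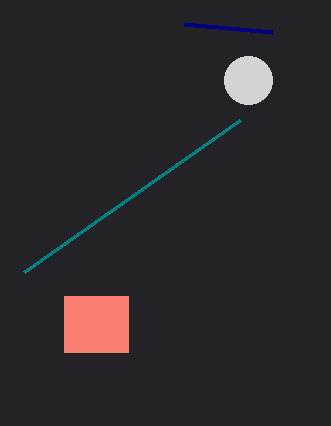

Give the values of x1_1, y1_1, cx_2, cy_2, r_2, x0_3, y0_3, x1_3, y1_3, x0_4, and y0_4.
x1_1 = 184, y1_1 = 24, cx_2 = 248, cy_2 = 80, r_2 = 24, x0_3 = 64, y0_3 = 296, x1_3 = 128, y1_3 = 352, x0_4 = 24, y0_4 = 272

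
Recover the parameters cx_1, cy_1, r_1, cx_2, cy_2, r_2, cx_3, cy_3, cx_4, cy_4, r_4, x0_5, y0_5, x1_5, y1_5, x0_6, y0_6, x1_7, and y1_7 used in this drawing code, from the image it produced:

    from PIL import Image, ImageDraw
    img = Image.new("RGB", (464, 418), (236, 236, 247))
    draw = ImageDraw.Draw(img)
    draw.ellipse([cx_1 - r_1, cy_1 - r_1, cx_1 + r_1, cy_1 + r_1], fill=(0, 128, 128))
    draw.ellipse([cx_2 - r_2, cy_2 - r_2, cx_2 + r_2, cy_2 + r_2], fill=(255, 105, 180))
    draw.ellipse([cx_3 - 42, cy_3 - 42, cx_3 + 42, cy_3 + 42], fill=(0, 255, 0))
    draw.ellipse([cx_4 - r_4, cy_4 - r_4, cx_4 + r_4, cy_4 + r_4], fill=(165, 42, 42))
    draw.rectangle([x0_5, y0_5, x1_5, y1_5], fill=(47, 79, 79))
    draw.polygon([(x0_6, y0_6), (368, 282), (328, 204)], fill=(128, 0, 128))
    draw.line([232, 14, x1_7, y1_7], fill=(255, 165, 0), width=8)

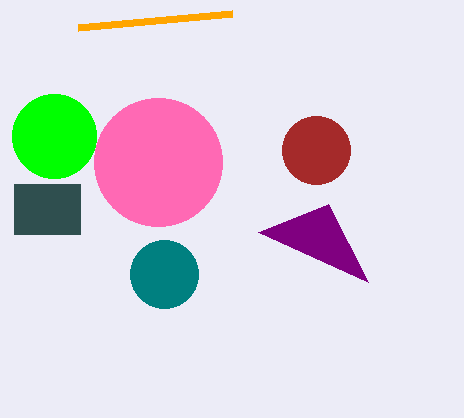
cx_1 = 164, cy_1 = 274, r_1 = 34, cx_2 = 158, cy_2 = 162, r_2 = 64, cx_3 = 54, cy_3 = 136, cx_4 = 316, cy_4 = 150, r_4 = 34, x0_5 = 14, y0_5 = 184, x1_5 = 80, y1_5 = 234, x0_6 = 258, y0_6 = 232, x1_7 = 78, y1_7 = 28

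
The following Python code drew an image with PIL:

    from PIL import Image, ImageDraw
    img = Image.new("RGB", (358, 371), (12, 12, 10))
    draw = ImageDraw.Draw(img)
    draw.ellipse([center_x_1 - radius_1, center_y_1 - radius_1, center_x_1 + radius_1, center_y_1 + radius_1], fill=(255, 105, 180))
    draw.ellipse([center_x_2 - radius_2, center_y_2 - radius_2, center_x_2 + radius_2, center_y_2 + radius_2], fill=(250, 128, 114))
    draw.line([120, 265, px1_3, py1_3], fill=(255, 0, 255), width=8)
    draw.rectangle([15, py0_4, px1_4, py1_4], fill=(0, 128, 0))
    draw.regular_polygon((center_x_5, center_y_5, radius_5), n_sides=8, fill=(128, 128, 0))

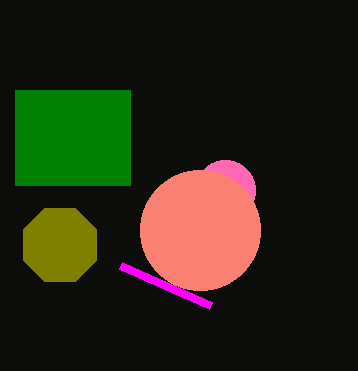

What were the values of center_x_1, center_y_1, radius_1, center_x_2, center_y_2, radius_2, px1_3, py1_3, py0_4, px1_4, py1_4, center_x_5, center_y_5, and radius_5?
center_x_1 = 225; center_y_1 = 190; radius_1 = 30; center_x_2 = 200; center_y_2 = 230; radius_2 = 60; px1_3 = 210; py1_3 = 305; py0_4 = 90; px1_4 = 130; py1_4 = 185; center_x_5 = 60; center_y_5 = 245; radius_5 = 40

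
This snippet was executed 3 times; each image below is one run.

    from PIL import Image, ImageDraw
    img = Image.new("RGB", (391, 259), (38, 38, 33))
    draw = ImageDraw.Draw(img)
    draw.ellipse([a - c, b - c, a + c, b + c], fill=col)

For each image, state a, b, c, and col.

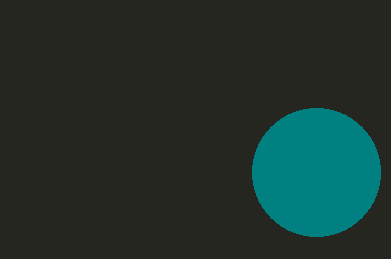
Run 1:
a = 316
b = 172
c = 64
col = 'teal'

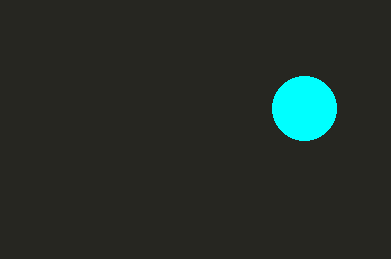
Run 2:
a = 304, b = 108, c = 32, col = 'cyan'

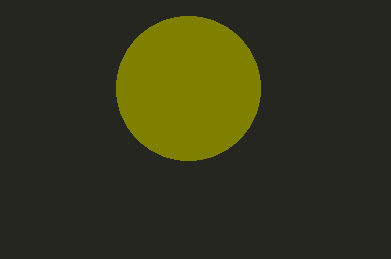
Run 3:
a = 188, b = 88, c = 72, col = 'olive'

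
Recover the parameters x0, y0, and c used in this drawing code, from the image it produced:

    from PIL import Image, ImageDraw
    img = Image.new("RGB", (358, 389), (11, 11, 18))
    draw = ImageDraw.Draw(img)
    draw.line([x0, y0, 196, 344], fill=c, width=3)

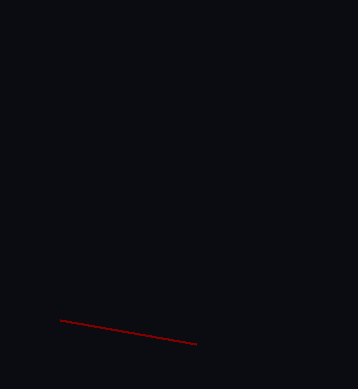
x0 = 60
y0 = 320
c = 'maroon'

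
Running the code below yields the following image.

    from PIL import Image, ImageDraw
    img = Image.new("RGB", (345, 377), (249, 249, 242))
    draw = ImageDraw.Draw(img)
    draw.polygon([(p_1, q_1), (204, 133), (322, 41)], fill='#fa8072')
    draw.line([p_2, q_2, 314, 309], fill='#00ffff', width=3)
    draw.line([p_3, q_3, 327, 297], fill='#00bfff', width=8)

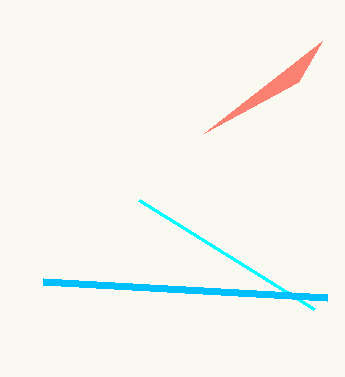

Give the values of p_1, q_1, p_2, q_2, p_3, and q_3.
p_1 = 298
q_1 = 82
p_2 = 139
q_2 = 200
p_3 = 43
q_3 = 281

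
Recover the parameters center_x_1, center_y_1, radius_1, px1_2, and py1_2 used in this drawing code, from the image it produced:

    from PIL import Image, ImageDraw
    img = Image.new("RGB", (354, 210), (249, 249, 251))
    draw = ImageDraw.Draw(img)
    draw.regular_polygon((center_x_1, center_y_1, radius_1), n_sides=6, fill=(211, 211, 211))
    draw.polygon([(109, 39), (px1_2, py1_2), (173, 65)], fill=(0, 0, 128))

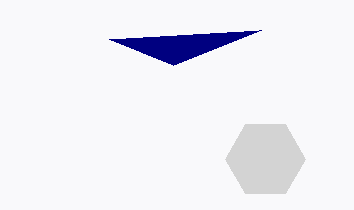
center_x_1 = 265, center_y_1 = 159, radius_1 = 40, px1_2 = 261, py1_2 = 30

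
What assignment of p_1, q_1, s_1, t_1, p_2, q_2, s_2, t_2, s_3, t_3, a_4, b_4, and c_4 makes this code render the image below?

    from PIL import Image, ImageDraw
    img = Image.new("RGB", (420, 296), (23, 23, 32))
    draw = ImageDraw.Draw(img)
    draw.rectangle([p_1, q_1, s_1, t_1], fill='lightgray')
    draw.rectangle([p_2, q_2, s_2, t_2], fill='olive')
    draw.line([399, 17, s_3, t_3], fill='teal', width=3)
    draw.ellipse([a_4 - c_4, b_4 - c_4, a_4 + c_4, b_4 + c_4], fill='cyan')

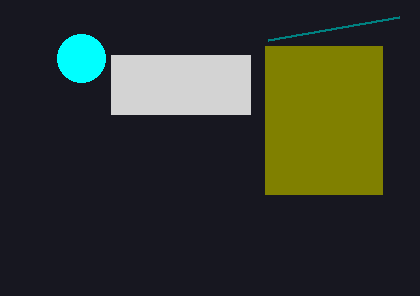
p_1 = 111
q_1 = 55
s_1 = 250
t_1 = 114
p_2 = 265
q_2 = 46
s_2 = 382
t_2 = 194
s_3 = 268
t_3 = 40
a_4 = 81
b_4 = 58
c_4 = 24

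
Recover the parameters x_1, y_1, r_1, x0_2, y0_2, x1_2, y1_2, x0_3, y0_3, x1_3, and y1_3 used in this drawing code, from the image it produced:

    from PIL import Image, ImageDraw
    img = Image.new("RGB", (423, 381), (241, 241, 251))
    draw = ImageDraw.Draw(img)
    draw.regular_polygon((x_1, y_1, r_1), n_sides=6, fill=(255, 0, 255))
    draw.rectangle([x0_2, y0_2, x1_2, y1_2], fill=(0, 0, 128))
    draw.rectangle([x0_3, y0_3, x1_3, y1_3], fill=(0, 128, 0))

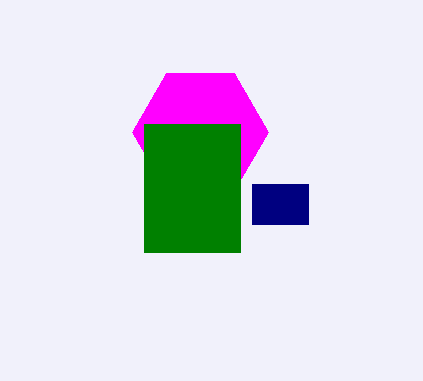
x_1 = 200, y_1 = 132, r_1 = 68, x0_2 = 252, y0_2 = 184, x1_2 = 308, y1_2 = 224, x0_3 = 144, y0_3 = 124, x1_3 = 240, y1_3 = 252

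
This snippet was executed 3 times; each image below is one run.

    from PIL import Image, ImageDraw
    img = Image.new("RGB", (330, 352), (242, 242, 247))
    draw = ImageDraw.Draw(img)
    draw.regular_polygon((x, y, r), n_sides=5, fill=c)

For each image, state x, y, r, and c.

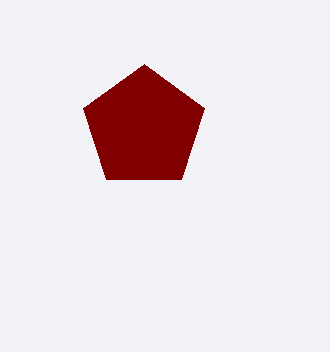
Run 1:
x = 144; y = 128; r = 64; c = 'maroon'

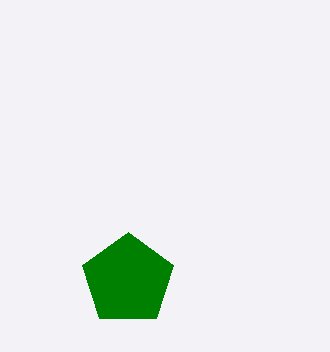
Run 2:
x = 128
y = 280
r = 48
c = 'green'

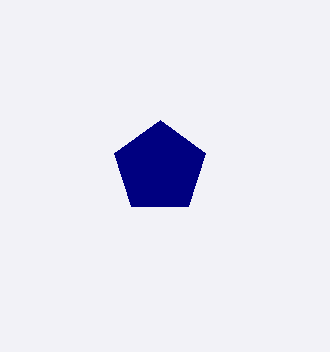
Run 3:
x = 160, y = 168, r = 48, c = 'navy'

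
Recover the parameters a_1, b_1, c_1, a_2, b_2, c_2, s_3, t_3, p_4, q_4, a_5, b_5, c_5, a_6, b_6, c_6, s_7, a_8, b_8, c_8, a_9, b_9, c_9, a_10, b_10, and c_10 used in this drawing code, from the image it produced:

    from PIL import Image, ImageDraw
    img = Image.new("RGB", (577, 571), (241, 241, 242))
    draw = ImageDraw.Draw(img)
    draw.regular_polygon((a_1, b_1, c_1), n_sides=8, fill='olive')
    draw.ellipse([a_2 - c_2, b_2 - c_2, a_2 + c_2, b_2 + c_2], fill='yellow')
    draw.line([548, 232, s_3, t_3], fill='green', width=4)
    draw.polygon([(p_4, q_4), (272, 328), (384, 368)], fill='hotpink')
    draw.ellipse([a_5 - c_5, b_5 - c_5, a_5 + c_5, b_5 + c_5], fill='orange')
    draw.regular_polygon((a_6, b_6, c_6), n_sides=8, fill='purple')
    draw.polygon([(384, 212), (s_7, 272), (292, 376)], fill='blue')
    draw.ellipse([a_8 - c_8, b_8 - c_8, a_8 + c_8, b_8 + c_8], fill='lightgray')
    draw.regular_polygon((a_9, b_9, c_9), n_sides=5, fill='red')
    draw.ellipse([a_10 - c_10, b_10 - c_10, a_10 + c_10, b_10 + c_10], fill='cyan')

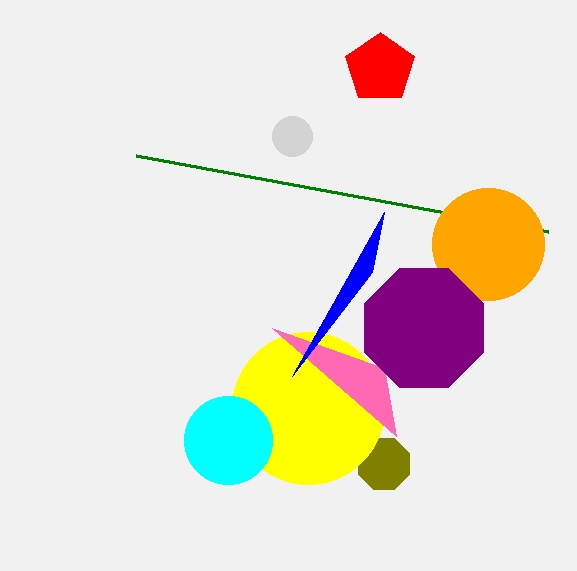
a_1 = 384; b_1 = 464; c_1 = 28; a_2 = 308; b_2 = 408; c_2 = 76; s_3 = 136; t_3 = 156; p_4 = 396; q_4 = 436; a_5 = 488; b_5 = 244; c_5 = 56; a_6 = 424; b_6 = 328; c_6 = 64; s_7 = 372; a_8 = 292; b_8 = 136; c_8 = 20; a_9 = 380; b_9 = 68; c_9 = 36; a_10 = 228; b_10 = 440; c_10 = 44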